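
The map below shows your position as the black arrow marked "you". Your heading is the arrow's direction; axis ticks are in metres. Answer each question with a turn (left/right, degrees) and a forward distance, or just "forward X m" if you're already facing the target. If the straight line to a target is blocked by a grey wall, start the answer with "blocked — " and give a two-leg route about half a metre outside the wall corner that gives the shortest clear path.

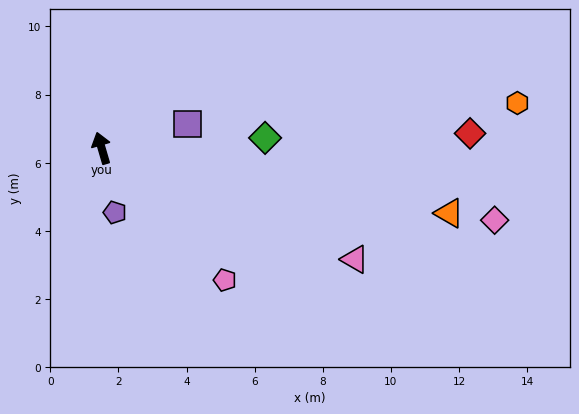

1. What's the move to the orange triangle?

turn right 117°, forward 10.4 m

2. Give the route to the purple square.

turn right 91°, forward 2.6 m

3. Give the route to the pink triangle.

turn right 130°, forward 8.1 m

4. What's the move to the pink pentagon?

turn right 153°, forward 5.3 m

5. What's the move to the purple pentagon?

turn left 175°, forward 1.9 m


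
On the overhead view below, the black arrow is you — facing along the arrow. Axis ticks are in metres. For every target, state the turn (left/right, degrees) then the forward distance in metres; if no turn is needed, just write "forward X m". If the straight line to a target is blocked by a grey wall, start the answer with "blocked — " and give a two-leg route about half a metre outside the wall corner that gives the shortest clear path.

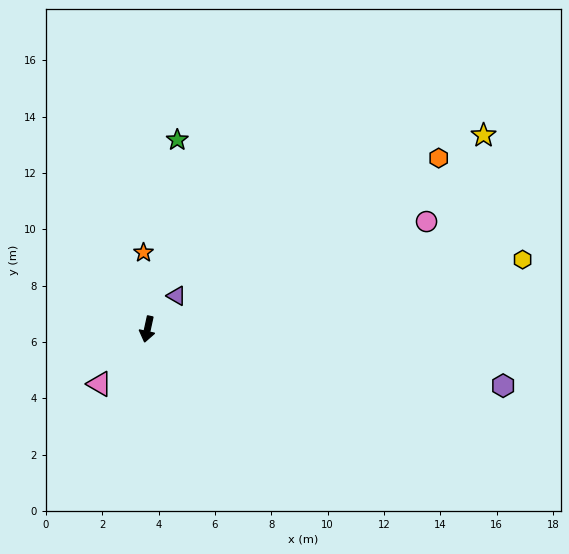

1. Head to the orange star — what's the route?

turn right 165°, forward 2.7 m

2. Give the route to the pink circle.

turn left 123°, forward 10.6 m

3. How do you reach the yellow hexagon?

turn left 113°, forward 13.5 m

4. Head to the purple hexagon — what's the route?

turn left 93°, forward 12.8 m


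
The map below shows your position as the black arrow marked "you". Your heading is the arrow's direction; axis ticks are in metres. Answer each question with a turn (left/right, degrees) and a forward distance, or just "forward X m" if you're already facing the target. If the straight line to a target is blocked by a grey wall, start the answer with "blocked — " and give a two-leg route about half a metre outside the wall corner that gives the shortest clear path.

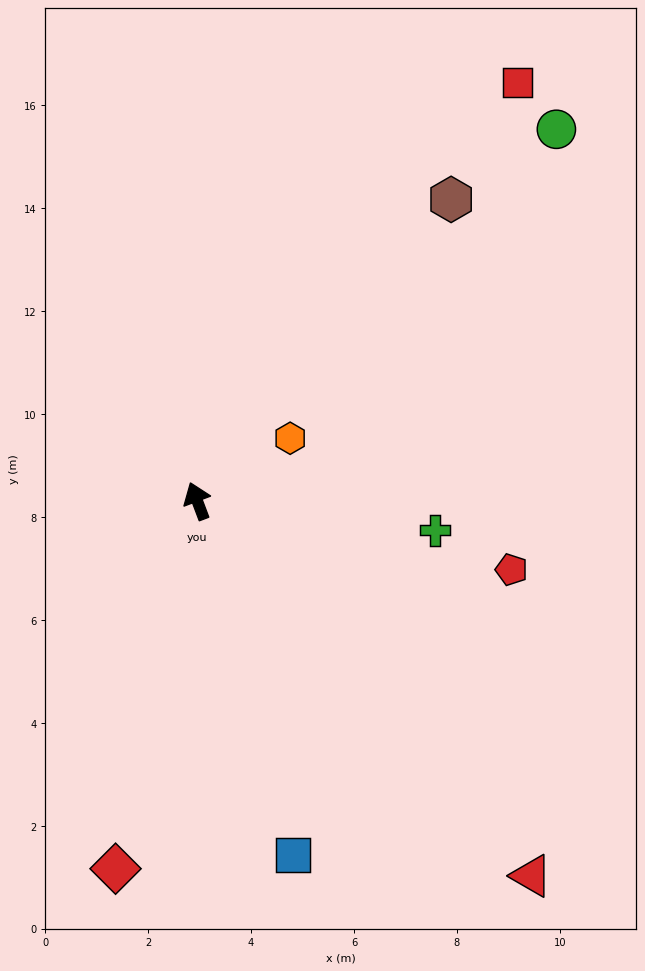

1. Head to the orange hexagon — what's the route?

turn right 77°, forward 2.2 m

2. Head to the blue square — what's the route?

turn left 174°, forward 7.1 m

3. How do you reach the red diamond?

turn left 147°, forward 7.3 m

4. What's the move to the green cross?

turn right 118°, forward 4.7 m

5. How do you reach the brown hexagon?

turn right 61°, forward 7.7 m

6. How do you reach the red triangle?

turn right 159°, forward 9.8 m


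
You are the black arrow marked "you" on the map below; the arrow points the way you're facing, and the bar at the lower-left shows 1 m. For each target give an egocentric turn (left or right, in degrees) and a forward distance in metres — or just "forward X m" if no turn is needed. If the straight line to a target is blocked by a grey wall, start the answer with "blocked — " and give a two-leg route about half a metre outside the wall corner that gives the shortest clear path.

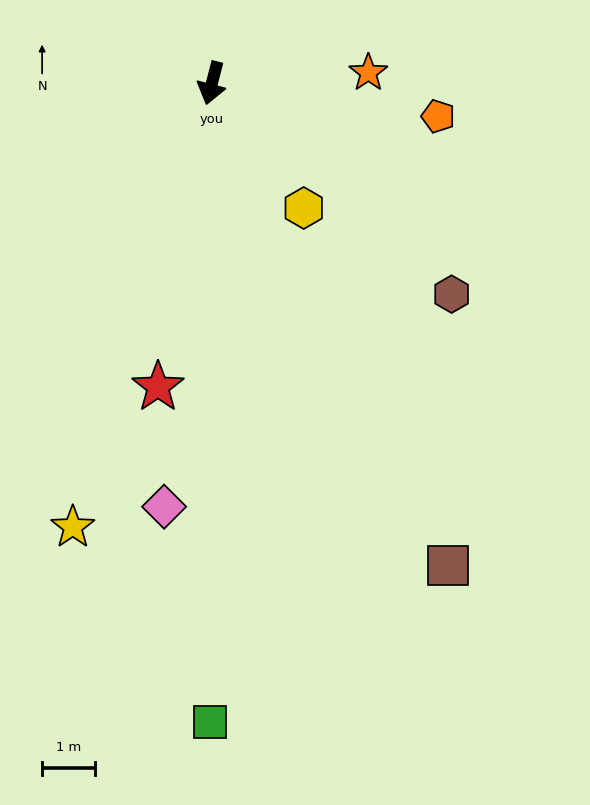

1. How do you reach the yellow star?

turn right 3°, forward 8.8 m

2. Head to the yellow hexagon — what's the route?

turn left 51°, forward 2.9 m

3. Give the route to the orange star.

turn left 108°, forward 3.0 m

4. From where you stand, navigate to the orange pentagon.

turn left 96°, forward 4.3 m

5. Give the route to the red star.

turn left 4°, forward 5.8 m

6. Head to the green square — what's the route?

turn left 14°, forward 12.1 m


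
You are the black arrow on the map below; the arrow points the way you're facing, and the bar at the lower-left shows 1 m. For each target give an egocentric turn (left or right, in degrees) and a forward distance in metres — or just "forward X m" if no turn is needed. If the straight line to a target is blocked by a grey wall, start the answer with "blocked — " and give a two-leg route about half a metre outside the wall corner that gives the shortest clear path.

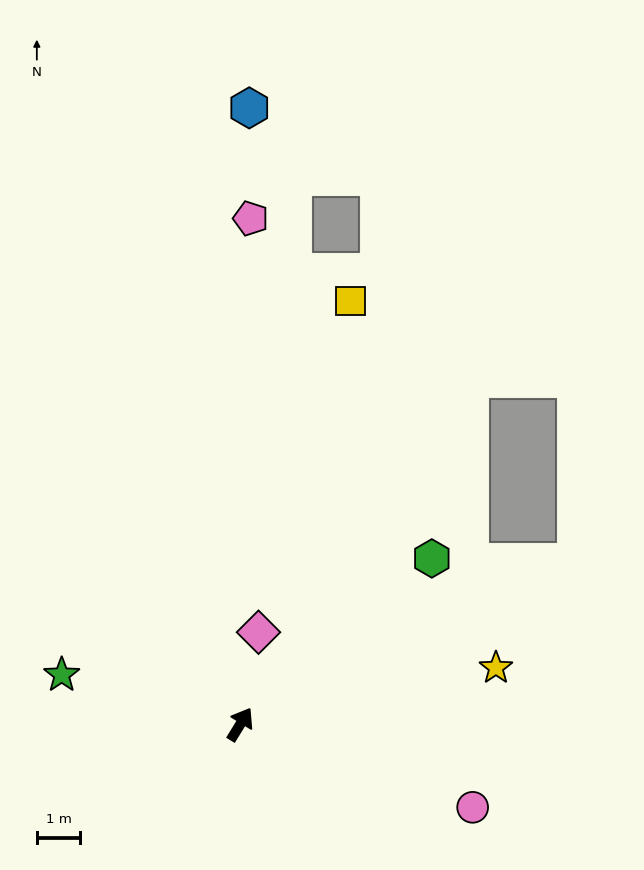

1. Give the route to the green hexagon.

turn right 18°, forward 5.8 m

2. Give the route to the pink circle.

turn right 78°, forward 5.7 m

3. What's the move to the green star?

turn left 106°, forward 4.3 m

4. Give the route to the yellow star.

turn right 46°, forward 6.0 m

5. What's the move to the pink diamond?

turn left 20°, forward 2.2 m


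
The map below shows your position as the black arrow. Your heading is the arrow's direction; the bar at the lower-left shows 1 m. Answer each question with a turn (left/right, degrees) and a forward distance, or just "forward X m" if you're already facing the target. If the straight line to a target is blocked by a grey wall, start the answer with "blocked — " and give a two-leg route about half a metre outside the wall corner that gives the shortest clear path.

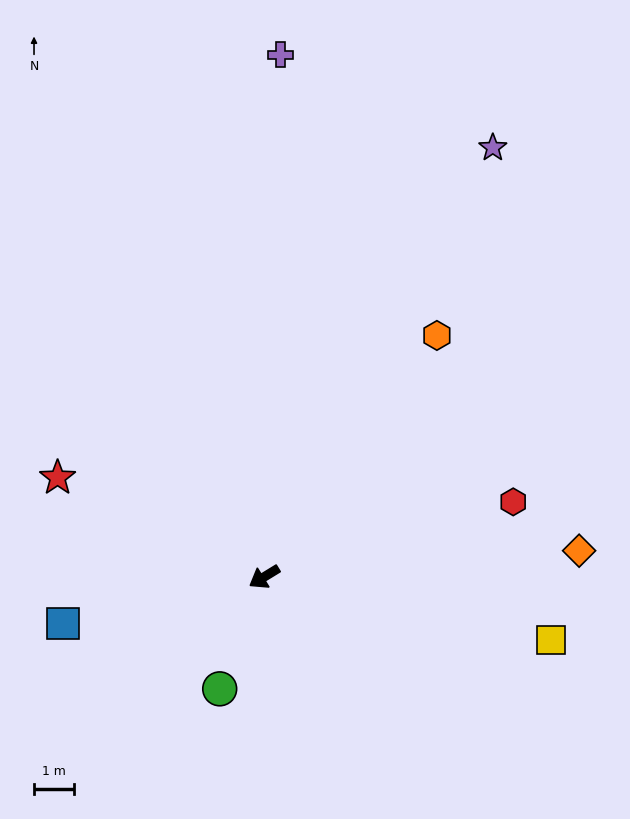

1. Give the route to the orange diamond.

turn left 153°, forward 7.9 m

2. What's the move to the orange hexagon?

turn right 157°, forward 7.4 m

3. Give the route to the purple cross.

turn right 123°, forward 13.0 m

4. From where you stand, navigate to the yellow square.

turn left 136°, forward 7.3 m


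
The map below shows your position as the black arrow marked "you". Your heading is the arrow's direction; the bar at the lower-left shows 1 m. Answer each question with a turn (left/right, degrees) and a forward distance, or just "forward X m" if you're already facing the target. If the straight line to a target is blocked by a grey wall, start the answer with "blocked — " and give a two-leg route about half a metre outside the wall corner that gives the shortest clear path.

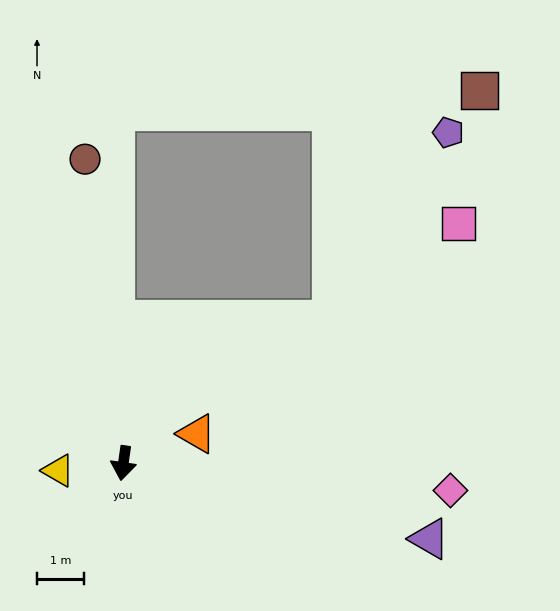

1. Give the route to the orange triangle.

turn left 120°, forward 1.7 m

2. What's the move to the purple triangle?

turn left 84°, forward 6.7 m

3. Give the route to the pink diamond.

turn left 93°, forward 7.0 m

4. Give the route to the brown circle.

turn right 165°, forward 6.5 m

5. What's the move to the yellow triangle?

turn right 75°, forward 1.4 m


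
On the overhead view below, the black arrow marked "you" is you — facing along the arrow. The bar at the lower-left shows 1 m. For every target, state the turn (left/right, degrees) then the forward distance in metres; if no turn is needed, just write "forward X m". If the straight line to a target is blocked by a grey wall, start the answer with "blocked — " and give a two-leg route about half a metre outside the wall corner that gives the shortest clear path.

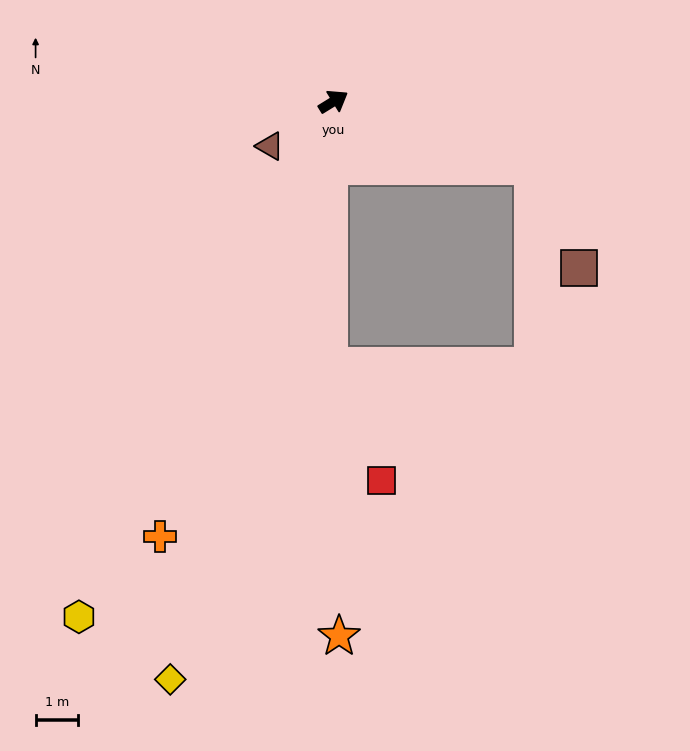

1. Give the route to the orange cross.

turn right 143°, forward 11.0 m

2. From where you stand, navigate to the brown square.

blocked — turn right 50°, forward 4.9 m, then turn right 47°, forward 2.6 m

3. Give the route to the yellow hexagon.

turn right 148°, forward 13.5 m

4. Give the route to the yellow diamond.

turn right 137°, forward 14.1 m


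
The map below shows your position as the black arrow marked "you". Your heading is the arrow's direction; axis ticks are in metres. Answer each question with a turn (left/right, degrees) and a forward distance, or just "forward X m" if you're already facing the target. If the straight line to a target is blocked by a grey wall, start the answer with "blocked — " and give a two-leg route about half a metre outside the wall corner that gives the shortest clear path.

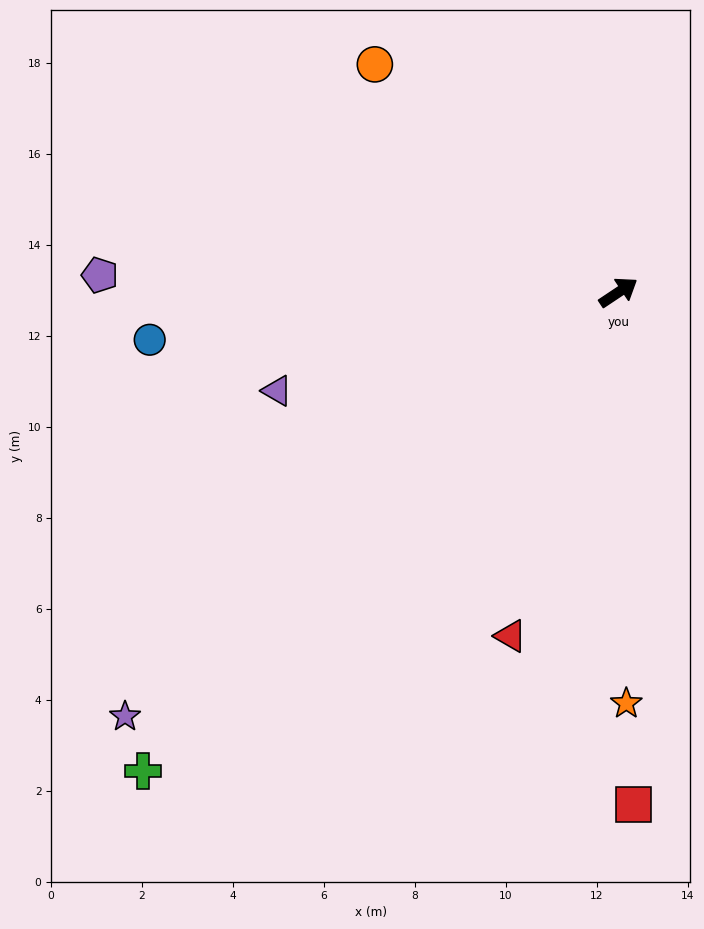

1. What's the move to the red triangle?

turn right 141°, forward 7.9 m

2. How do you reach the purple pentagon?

turn left 144°, forward 11.4 m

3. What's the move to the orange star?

turn right 123°, forward 9.0 m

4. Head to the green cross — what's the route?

turn right 168°, forward 14.8 m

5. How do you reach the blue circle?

turn left 152°, forward 10.4 m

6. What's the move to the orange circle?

turn left 103°, forward 7.3 m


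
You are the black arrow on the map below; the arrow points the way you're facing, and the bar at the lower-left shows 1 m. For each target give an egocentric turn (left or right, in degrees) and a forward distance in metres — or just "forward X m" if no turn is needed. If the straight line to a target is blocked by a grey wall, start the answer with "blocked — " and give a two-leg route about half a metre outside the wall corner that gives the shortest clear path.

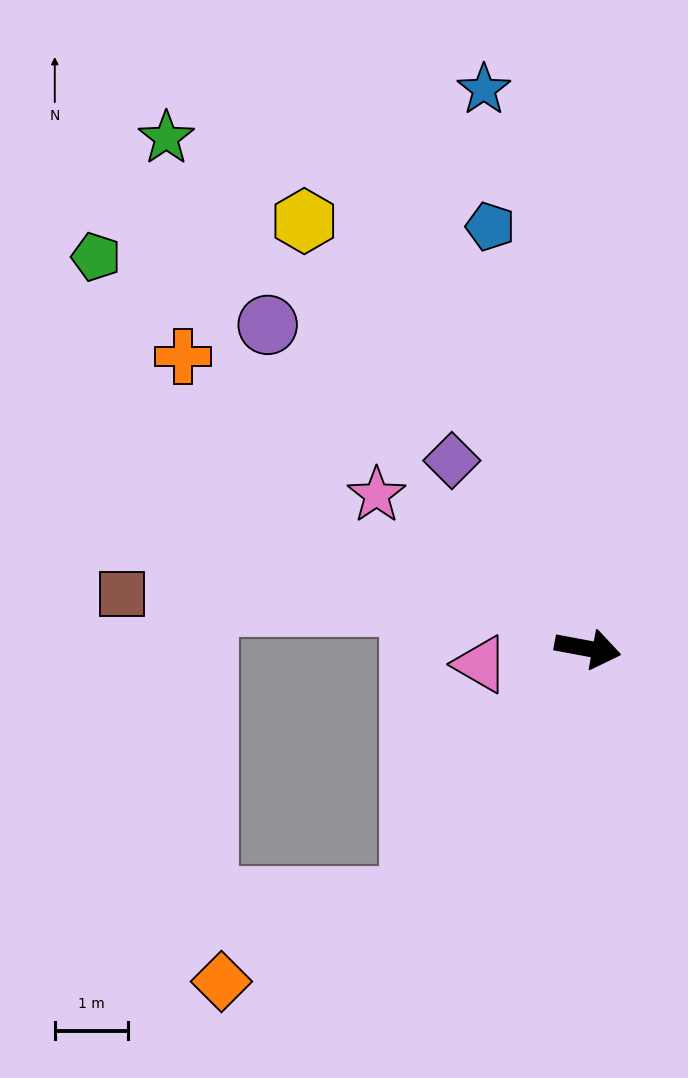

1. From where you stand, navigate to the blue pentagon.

turn left 114°, forward 5.9 m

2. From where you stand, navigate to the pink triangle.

turn right 161°, forward 1.5 m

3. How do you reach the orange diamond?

blocked — turn right 115°, forward 4.2 m, then turn right 31°, forward 2.8 m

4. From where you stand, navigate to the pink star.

turn left 155°, forward 3.6 m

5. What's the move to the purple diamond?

turn left 136°, forward 3.2 m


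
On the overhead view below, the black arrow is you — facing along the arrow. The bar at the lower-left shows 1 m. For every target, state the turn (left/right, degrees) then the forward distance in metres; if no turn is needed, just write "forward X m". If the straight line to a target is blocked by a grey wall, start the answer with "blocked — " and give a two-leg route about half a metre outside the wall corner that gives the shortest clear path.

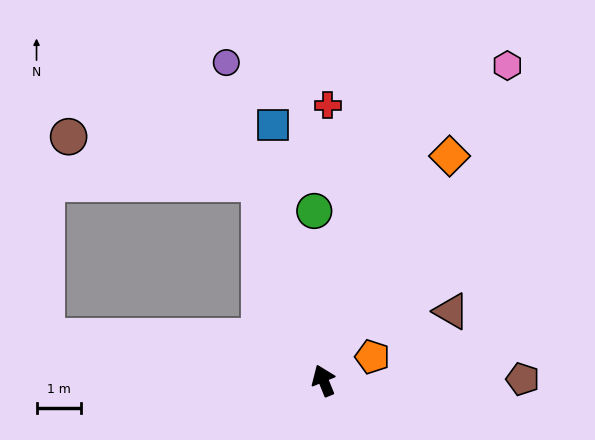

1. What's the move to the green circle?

turn right 19°, forward 3.8 m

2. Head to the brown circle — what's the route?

blocked — turn right 4°, forward 4.7 m, then turn left 58°, forward 4.4 m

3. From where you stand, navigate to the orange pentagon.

turn right 86°, forward 1.2 m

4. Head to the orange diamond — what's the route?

turn right 51°, forward 5.8 m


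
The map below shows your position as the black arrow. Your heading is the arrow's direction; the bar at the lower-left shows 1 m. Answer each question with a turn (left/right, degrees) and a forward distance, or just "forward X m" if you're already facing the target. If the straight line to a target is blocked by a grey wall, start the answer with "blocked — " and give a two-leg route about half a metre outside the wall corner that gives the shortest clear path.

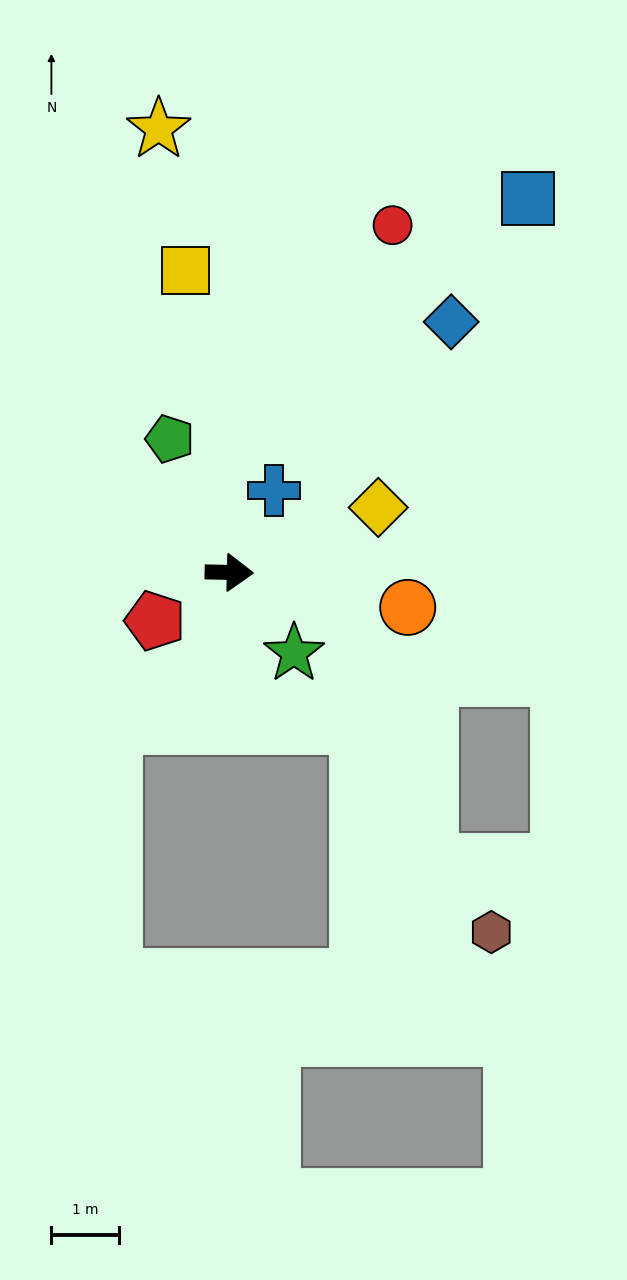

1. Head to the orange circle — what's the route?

turn right 10°, forward 2.7 m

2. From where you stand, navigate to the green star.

turn right 50°, forward 1.5 m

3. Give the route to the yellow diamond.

turn left 25°, forward 2.4 m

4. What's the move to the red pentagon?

turn right 146°, forward 1.3 m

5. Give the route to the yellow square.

turn left 100°, forward 4.5 m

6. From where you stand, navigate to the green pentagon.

turn left 115°, forward 2.2 m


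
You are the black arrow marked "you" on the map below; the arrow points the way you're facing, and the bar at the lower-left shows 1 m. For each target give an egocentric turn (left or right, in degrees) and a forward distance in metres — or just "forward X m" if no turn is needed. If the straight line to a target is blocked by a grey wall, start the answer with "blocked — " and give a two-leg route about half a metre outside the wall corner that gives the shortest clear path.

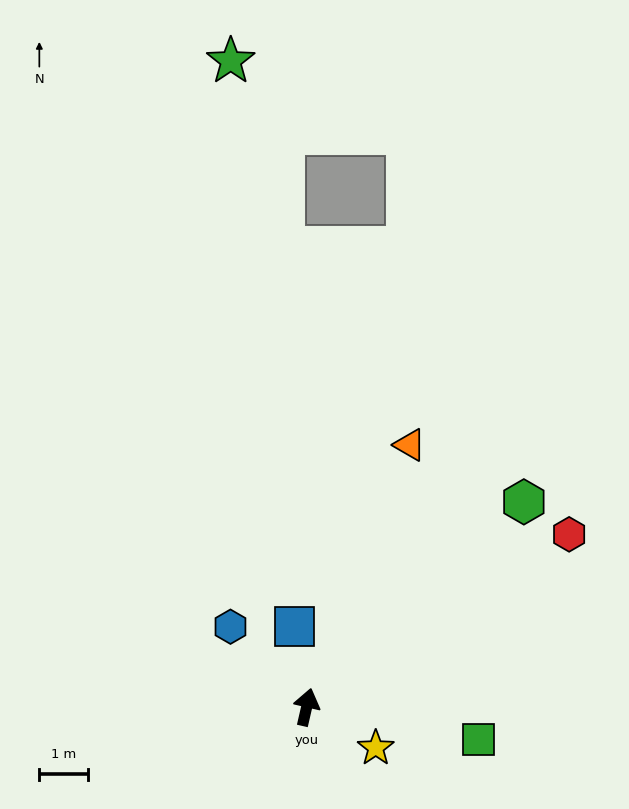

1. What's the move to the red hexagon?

turn right 44°, forward 6.5 m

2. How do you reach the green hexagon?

turn right 34°, forward 6.2 m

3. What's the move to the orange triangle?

turn right 9°, forward 5.8 m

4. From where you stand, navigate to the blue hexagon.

turn left 56°, forward 2.3 m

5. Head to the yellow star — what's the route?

turn right 108°, forward 1.7 m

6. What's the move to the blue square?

turn left 21°, forward 1.7 m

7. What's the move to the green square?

turn right 88°, forward 3.6 m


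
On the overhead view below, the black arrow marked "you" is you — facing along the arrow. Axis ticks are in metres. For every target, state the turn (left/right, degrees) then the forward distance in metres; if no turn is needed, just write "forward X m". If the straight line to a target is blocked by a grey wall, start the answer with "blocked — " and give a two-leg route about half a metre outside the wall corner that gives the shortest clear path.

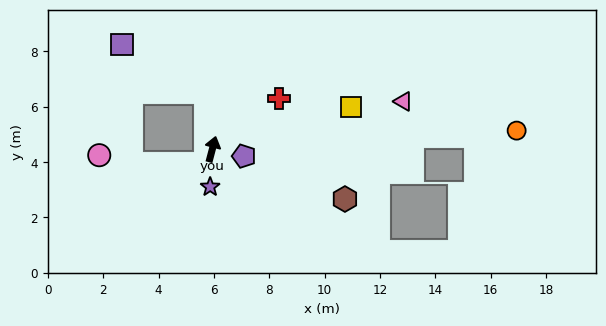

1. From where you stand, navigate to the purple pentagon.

turn right 88°, forward 1.2 m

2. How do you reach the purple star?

turn right 169°, forward 1.4 m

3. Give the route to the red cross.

turn right 38°, forward 3.0 m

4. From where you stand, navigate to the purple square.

blocked — turn left 22°, forward 2.1 m, then turn left 53°, forward 3.5 m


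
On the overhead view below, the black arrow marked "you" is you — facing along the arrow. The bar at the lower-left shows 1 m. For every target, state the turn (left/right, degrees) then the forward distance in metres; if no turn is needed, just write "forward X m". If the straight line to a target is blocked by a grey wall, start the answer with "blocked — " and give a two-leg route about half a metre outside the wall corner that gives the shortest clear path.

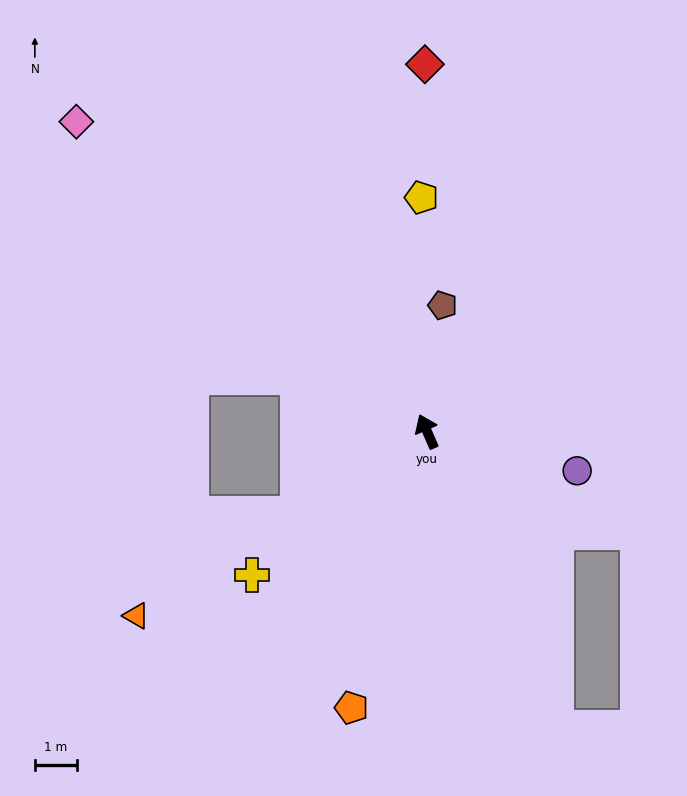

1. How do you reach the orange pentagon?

turn left 141°, forward 6.8 m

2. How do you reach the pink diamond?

turn left 25°, forward 11.1 m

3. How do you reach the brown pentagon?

turn right 31°, forward 3.0 m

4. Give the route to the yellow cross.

turn left 106°, forward 5.4 m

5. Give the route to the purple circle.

turn right 128°, forward 3.7 m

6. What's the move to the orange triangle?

turn left 99°, forward 8.2 m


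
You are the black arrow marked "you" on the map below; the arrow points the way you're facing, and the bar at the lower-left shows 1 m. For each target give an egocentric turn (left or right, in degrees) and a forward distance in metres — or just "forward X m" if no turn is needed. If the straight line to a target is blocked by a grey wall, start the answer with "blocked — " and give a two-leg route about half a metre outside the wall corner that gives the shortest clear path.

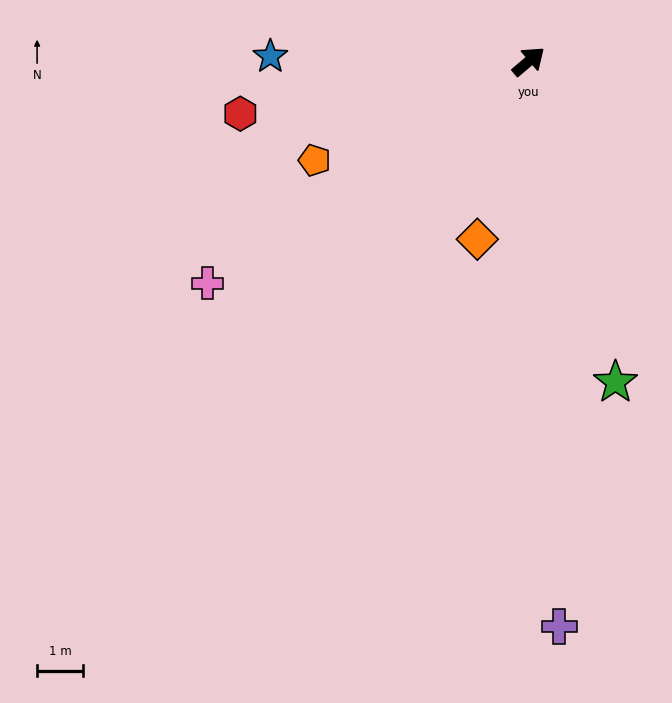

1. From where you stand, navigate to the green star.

turn right 115°, forward 7.2 m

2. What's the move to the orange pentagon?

turn left 164°, forward 5.1 m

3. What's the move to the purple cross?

turn right 127°, forward 12.3 m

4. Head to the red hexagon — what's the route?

turn left 150°, forward 6.3 m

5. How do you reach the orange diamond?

turn right 146°, forward 4.0 m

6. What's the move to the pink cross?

turn left 174°, forward 8.4 m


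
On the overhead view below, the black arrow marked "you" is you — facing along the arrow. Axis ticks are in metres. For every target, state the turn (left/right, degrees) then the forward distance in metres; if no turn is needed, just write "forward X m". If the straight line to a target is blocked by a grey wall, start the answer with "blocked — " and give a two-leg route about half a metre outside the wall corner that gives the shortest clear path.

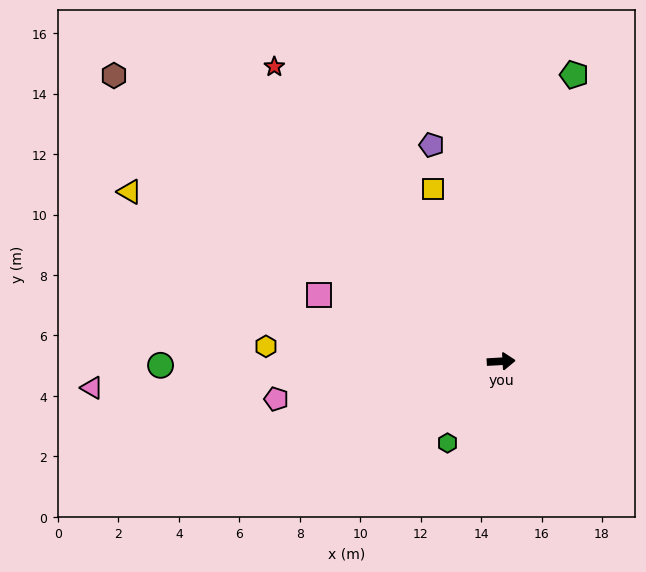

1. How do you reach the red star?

turn left 124°, forward 12.3 m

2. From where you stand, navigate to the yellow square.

turn left 108°, forward 6.1 m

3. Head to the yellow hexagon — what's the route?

turn left 173°, forward 7.8 m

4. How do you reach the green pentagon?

turn left 72°, forward 9.8 m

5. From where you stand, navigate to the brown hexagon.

turn left 140°, forward 15.9 m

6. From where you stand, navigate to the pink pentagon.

turn right 174°, forward 7.5 m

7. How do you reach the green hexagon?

turn right 127°, forward 3.2 m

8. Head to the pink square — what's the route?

turn left 157°, forward 6.4 m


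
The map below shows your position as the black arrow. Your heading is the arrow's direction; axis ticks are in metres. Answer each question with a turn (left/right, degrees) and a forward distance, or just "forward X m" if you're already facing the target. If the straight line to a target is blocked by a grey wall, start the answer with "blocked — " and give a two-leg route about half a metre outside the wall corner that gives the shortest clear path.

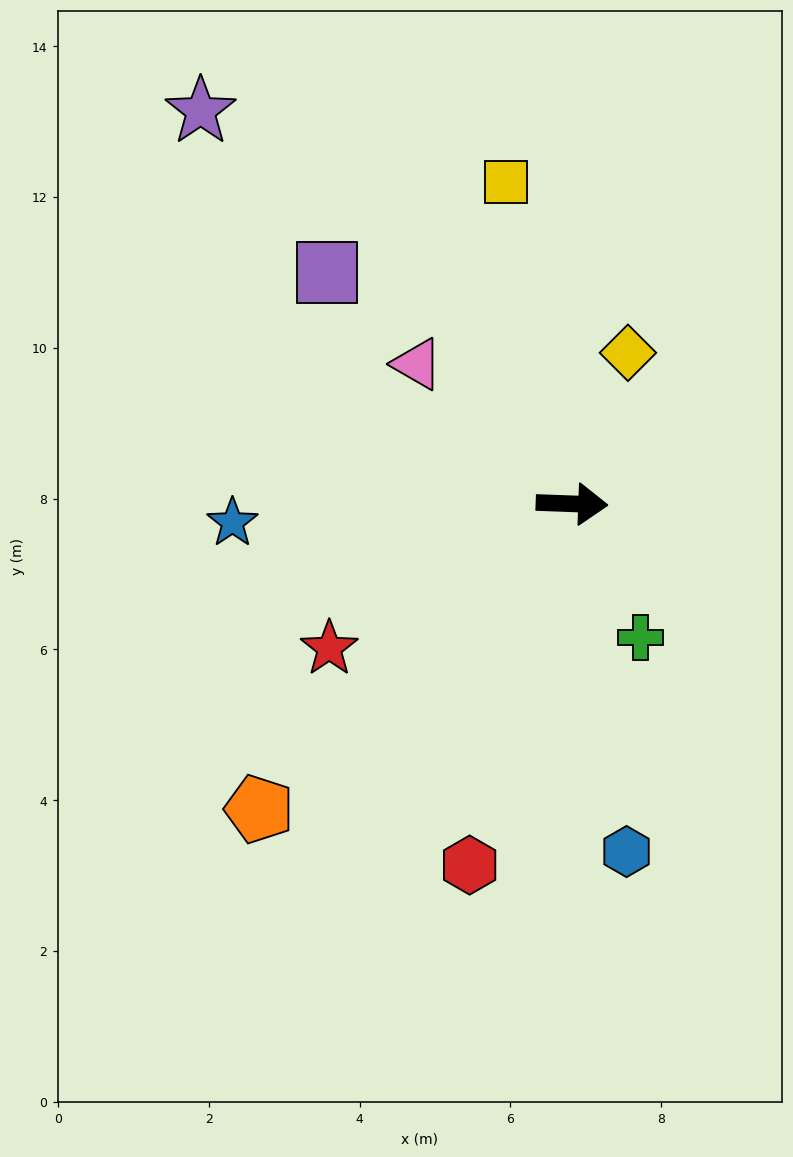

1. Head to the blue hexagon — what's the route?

turn right 79°, forward 4.7 m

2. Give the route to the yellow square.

turn left 104°, forward 4.4 m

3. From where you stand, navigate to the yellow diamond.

turn left 72°, forward 2.1 m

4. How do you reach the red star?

turn right 147°, forward 3.7 m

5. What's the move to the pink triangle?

turn left 140°, forward 2.8 m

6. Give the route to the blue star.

turn right 175°, forward 4.5 m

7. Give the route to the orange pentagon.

turn right 134°, forward 5.8 m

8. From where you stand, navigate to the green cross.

turn right 61°, forward 2.0 m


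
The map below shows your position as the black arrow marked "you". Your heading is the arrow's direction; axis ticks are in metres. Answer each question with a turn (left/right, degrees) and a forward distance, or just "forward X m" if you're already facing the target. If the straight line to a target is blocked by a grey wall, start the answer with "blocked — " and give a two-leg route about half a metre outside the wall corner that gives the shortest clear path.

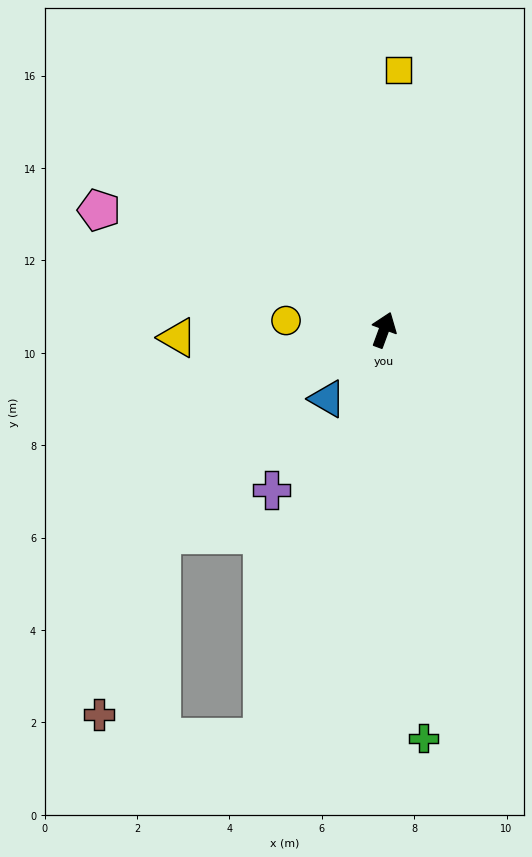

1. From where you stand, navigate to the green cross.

turn right 154°, forward 8.9 m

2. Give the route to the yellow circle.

turn left 105°, forward 2.1 m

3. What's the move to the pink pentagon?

turn left 87°, forward 6.7 m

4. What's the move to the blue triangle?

turn left 161°, forward 1.9 m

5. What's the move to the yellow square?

turn left 17°, forward 5.6 m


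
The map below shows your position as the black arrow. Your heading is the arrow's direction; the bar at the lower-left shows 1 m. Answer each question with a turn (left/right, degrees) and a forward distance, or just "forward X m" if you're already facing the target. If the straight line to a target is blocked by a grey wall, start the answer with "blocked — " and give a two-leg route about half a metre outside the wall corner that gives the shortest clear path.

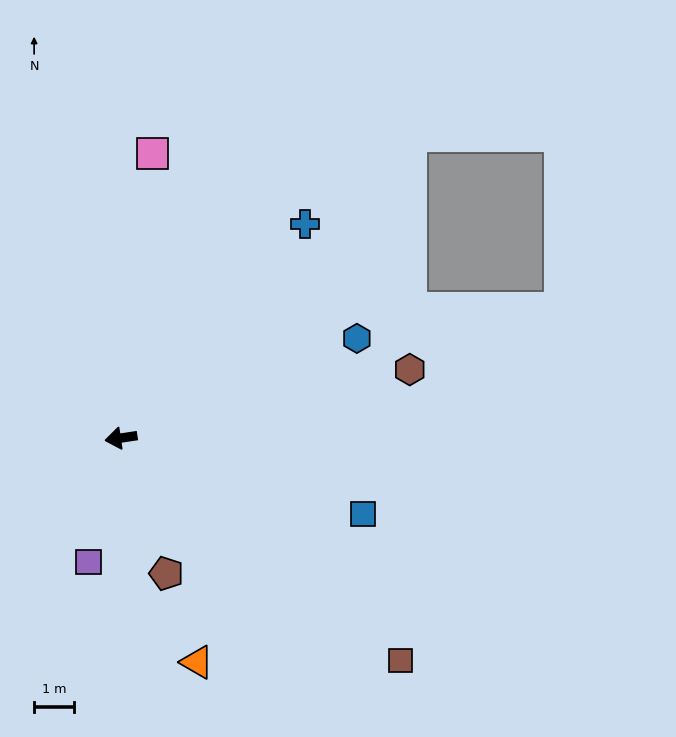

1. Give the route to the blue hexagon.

turn right 166°, forward 6.4 m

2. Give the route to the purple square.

turn left 67°, forward 3.2 m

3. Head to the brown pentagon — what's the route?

turn left 100°, forward 3.6 m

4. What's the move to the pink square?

turn right 105°, forward 7.2 m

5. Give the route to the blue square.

turn left 154°, forward 6.4 m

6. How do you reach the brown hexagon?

turn right 175°, forward 7.4 m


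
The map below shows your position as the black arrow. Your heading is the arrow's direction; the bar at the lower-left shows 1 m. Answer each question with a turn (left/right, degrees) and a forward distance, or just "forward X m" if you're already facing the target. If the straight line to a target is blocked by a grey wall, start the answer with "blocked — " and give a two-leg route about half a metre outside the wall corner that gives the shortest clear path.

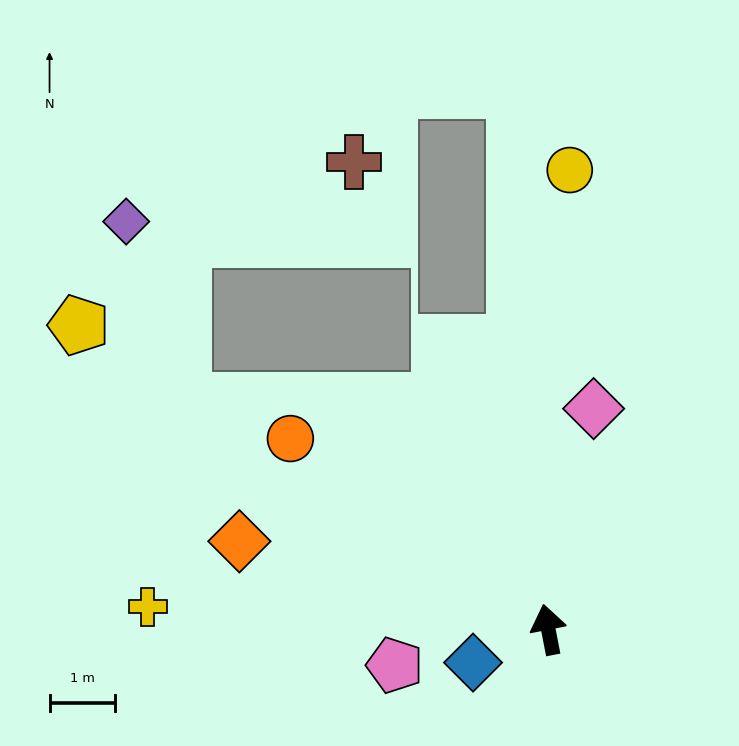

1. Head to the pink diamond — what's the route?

turn right 23°, forward 3.5 m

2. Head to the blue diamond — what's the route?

turn left 103°, forward 1.3 m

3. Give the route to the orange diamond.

turn left 63°, forward 4.9 m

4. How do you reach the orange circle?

turn left 43°, forward 4.9 m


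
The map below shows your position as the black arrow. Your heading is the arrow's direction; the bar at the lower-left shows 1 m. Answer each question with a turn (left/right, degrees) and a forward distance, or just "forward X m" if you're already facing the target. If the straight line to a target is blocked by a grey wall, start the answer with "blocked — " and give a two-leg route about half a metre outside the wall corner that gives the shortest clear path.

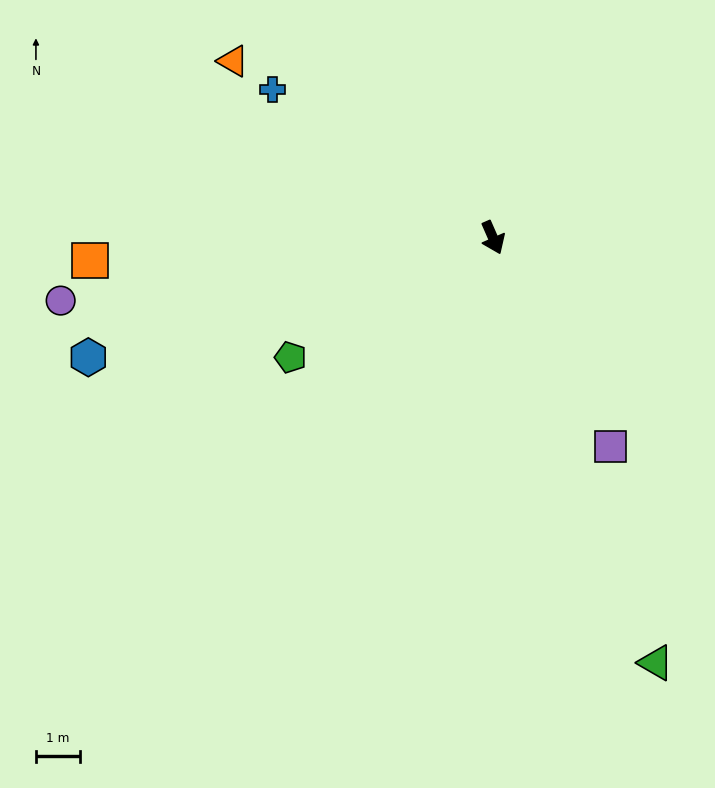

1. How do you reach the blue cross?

turn right 148°, forward 6.1 m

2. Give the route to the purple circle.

turn right 105°, forward 10.0 m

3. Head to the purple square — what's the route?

turn left 6°, forward 5.5 m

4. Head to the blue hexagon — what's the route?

turn right 97°, forward 9.7 m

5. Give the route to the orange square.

turn right 110°, forward 9.2 m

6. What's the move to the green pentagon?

turn right 83°, forward 5.4 m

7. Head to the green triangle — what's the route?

turn right 3°, forward 10.4 m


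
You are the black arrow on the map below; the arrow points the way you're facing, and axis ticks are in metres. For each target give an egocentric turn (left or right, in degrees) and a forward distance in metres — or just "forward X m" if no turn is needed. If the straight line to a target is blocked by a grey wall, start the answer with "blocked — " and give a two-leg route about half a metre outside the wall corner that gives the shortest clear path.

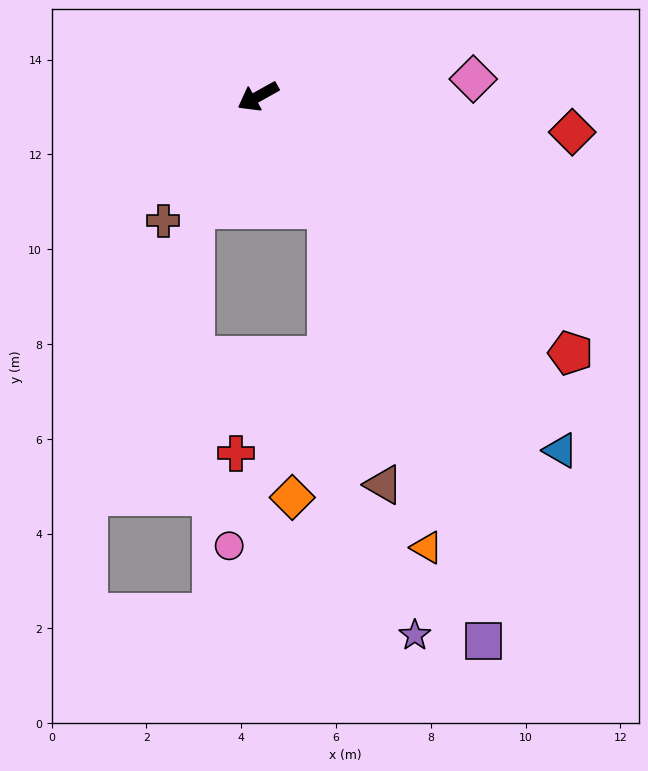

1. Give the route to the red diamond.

turn left 144°, forward 6.7 m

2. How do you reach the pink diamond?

turn left 156°, forward 4.6 m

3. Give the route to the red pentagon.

turn left 111°, forward 8.5 m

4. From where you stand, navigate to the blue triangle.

turn left 101°, forward 9.8 m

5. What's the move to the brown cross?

turn left 24°, forward 3.3 m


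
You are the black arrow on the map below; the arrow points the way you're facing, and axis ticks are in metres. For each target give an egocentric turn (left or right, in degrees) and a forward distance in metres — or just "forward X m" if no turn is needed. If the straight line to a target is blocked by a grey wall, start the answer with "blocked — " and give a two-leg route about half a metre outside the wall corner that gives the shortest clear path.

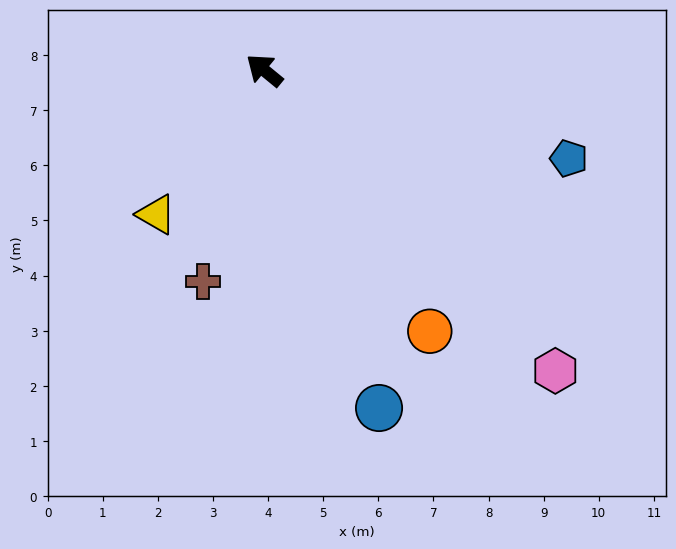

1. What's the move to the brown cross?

turn left 113°, forward 4.0 m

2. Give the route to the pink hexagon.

turn left 173°, forward 7.6 m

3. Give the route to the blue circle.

turn left 148°, forward 6.5 m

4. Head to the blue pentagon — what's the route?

turn right 157°, forward 5.8 m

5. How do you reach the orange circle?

turn left 162°, forward 5.6 m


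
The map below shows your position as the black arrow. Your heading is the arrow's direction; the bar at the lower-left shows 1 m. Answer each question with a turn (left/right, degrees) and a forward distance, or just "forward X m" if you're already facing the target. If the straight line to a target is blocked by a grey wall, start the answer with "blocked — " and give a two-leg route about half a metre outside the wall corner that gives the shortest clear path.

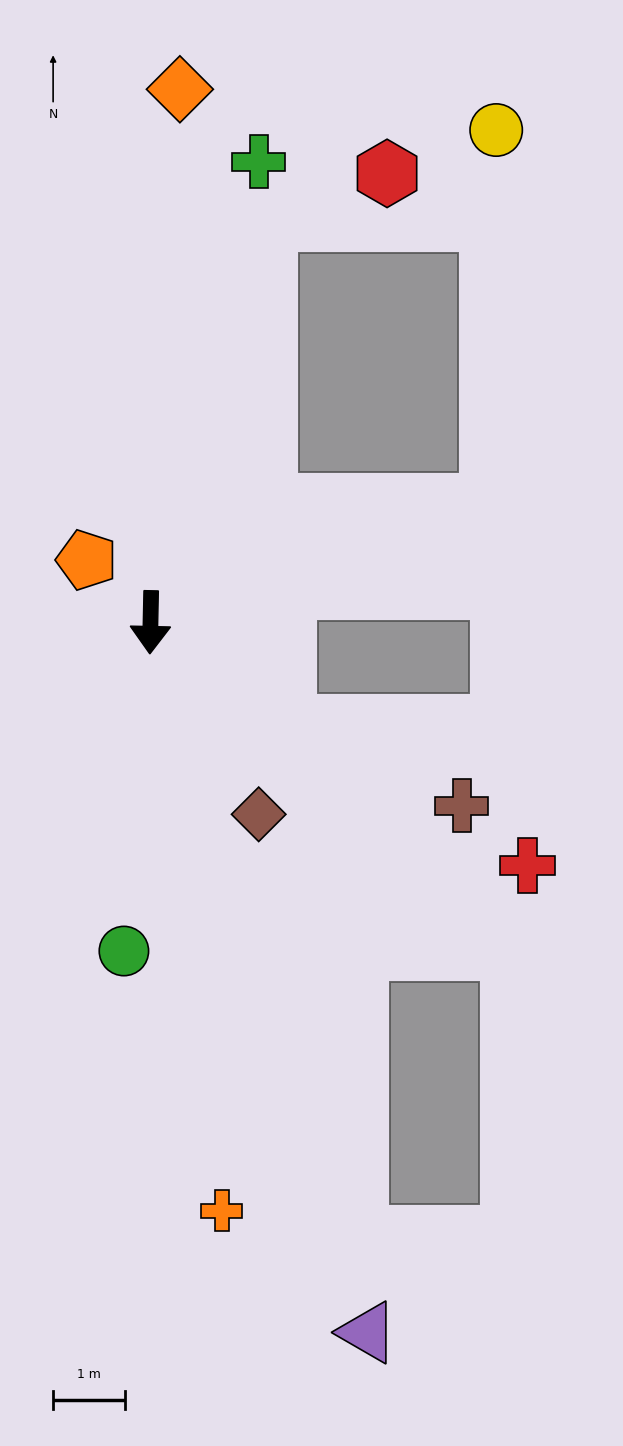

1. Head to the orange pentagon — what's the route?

turn right 133°, forward 1.2 m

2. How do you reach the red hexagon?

blocked — turn left 165°, forward 5.8 m, then turn right 52°, forward 1.8 m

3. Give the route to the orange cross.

turn left 8°, forward 8.2 m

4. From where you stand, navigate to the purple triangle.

turn left 18°, forward 10.3 m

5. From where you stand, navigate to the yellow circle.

blocked — turn left 110°, forward 5.0 m, then turn left 70°, forward 5.2 m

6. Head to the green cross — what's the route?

turn left 168°, forward 6.6 m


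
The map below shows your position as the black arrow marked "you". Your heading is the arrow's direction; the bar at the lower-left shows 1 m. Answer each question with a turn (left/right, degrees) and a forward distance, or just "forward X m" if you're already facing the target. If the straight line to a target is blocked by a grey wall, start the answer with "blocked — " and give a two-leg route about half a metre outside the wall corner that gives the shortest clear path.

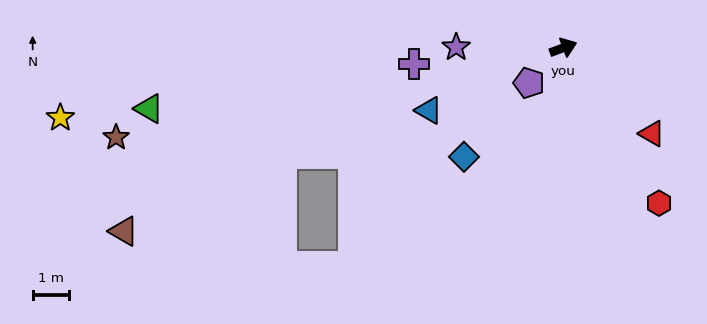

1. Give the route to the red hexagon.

turn right 79°, forward 5.0 m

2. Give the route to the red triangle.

turn right 65°, forward 3.4 m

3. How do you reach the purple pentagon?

turn right 155°, forward 1.3 m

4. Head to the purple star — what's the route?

turn left 159°, forward 2.9 m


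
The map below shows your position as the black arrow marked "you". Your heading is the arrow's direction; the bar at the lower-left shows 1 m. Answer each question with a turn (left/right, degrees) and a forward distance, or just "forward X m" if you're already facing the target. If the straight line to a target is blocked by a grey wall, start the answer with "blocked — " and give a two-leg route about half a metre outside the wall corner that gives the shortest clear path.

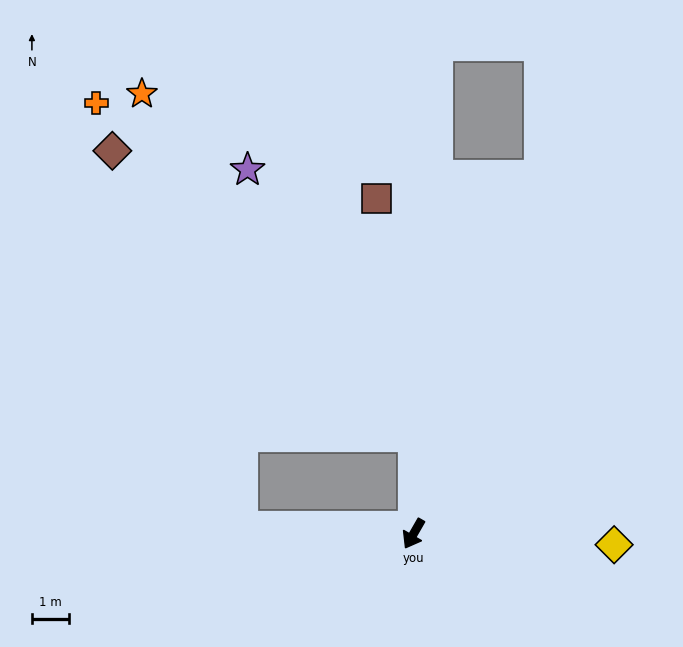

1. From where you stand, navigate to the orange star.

blocked — turn right 150°, forward 2.6 m, then turn left 38°, forward 11.7 m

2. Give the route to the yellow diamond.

turn left 117°, forward 5.4 m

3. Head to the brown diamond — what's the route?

blocked — turn right 150°, forward 2.6 m, then turn left 46°, forward 11.1 m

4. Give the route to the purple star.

blocked — turn right 150°, forward 2.6 m, then turn left 32°, forward 8.4 m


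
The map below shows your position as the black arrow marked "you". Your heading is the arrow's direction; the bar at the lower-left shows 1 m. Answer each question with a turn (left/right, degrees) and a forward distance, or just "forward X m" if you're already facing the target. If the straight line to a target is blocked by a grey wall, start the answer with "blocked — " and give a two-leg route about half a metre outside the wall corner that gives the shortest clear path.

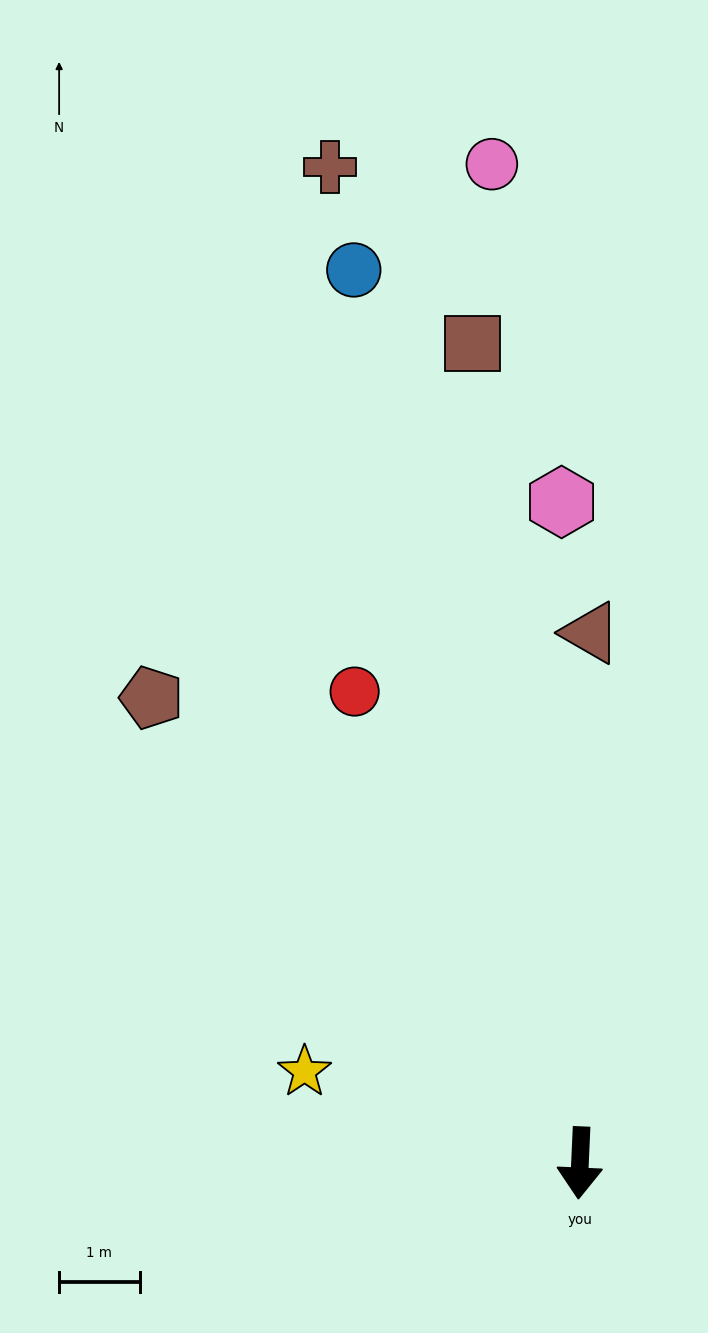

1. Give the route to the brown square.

turn right 170°, forward 10.3 m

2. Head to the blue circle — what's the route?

turn right 163°, forward 11.4 m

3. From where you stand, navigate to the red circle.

turn right 152°, forward 6.5 m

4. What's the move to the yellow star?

turn right 106°, forward 3.6 m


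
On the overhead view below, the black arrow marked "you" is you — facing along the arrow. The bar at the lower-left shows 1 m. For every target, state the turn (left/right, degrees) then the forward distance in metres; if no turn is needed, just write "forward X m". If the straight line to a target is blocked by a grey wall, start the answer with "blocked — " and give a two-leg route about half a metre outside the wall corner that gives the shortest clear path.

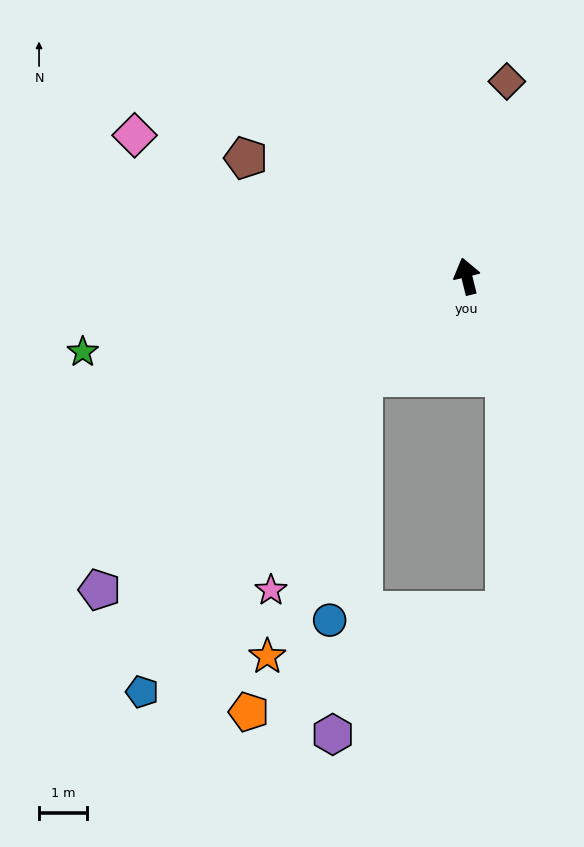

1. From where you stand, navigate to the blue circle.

blocked — turn left 120°, forward 3.0 m, then turn left 39°, forward 5.1 m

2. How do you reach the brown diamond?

turn right 25°, forward 4.1 m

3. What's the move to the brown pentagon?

turn left 48°, forward 5.2 m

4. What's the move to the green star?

turn left 87°, forward 8.2 m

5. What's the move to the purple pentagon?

turn left 117°, forward 10.1 m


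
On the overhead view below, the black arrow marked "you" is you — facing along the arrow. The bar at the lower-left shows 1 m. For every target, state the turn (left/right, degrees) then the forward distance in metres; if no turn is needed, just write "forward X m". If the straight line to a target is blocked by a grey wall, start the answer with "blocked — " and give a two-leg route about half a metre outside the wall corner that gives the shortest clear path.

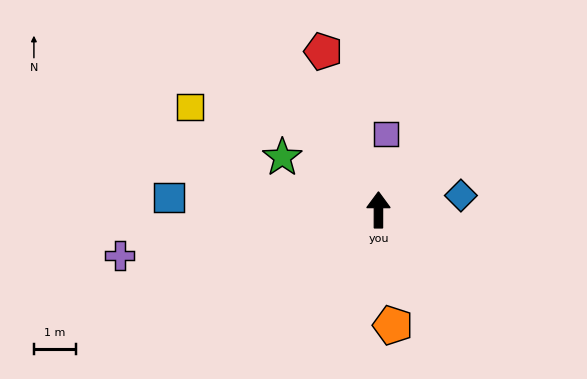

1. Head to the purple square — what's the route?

turn right 6°, forward 1.8 m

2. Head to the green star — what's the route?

turn left 61°, forward 2.6 m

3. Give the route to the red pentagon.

turn left 19°, forward 4.0 m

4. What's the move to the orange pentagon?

turn right 173°, forward 2.8 m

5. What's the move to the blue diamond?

turn right 80°, forward 2.0 m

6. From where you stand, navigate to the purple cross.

turn left 100°, forward 6.3 m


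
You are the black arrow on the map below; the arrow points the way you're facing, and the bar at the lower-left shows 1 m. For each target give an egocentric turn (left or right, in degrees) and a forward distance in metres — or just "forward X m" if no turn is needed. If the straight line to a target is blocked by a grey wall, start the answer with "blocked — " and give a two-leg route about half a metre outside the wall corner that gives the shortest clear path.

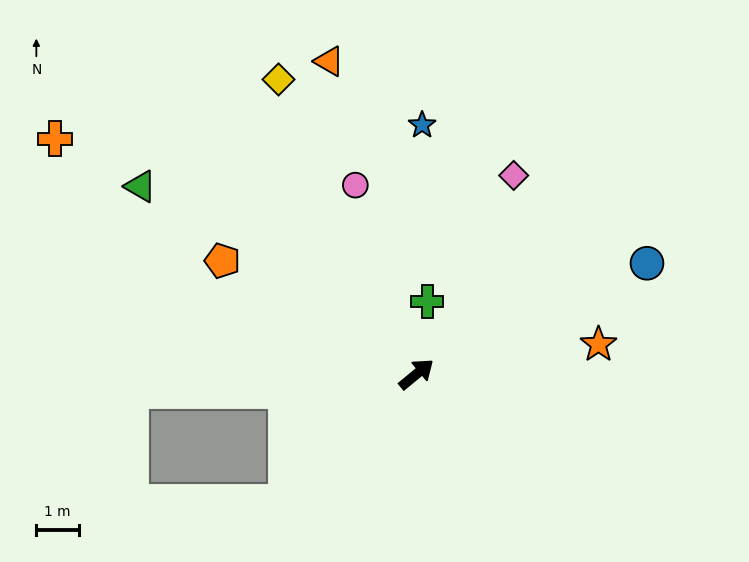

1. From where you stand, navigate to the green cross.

turn left 42°, forward 1.7 m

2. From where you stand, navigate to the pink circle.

turn left 68°, forward 4.7 m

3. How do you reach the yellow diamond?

turn left 76°, forward 7.7 m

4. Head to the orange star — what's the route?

turn right 30°, forward 4.4 m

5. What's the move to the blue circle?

turn right 14°, forward 6.1 m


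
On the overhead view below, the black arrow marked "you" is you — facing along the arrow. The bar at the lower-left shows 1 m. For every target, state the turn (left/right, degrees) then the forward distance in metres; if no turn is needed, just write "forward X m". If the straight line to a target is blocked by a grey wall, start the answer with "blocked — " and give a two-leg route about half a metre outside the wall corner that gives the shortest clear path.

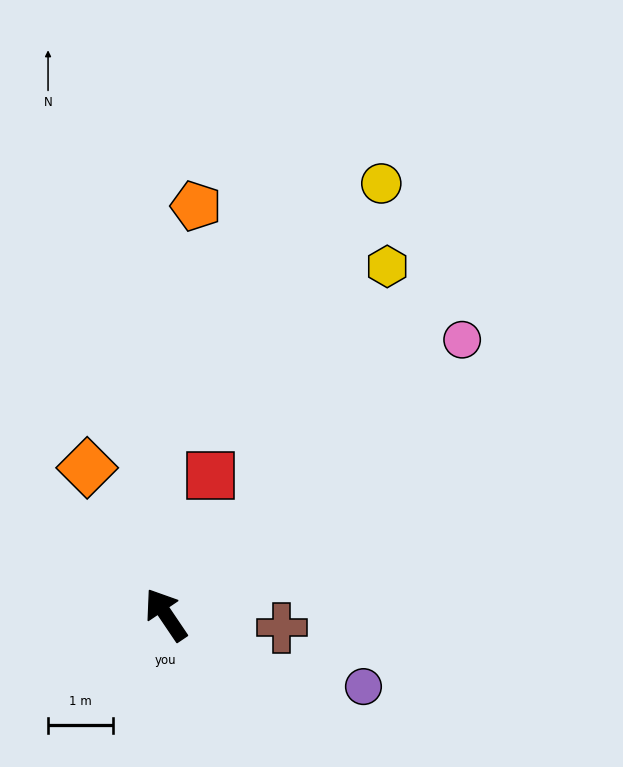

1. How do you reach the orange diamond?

turn right 6°, forward 2.6 m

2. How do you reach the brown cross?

turn right 131°, forward 1.8 m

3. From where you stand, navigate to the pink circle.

turn right 81°, forward 6.3 m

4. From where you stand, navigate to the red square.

turn right 52°, forward 2.3 m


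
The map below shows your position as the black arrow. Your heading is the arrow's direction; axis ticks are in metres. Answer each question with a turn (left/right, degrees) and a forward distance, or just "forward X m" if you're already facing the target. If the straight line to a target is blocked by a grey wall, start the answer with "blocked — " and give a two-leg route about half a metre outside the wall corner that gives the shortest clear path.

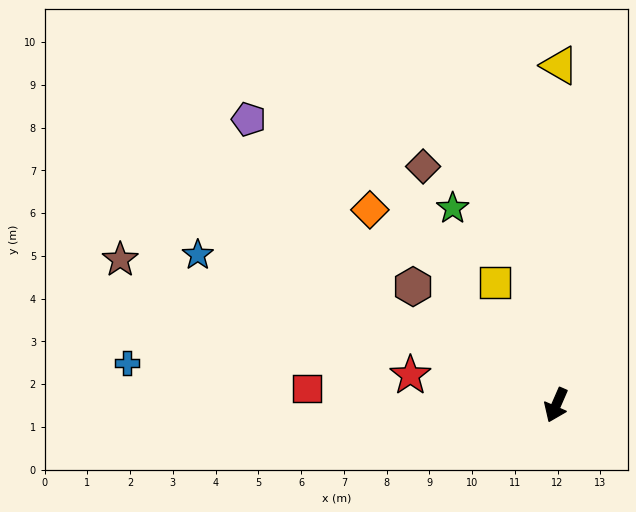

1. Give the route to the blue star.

turn right 89°, forward 9.1 m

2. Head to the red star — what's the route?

turn right 78°, forward 3.5 m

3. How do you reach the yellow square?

turn right 130°, forward 3.2 m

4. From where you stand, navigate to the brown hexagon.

turn right 106°, forward 4.3 m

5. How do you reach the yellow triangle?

turn right 157°, forward 7.9 m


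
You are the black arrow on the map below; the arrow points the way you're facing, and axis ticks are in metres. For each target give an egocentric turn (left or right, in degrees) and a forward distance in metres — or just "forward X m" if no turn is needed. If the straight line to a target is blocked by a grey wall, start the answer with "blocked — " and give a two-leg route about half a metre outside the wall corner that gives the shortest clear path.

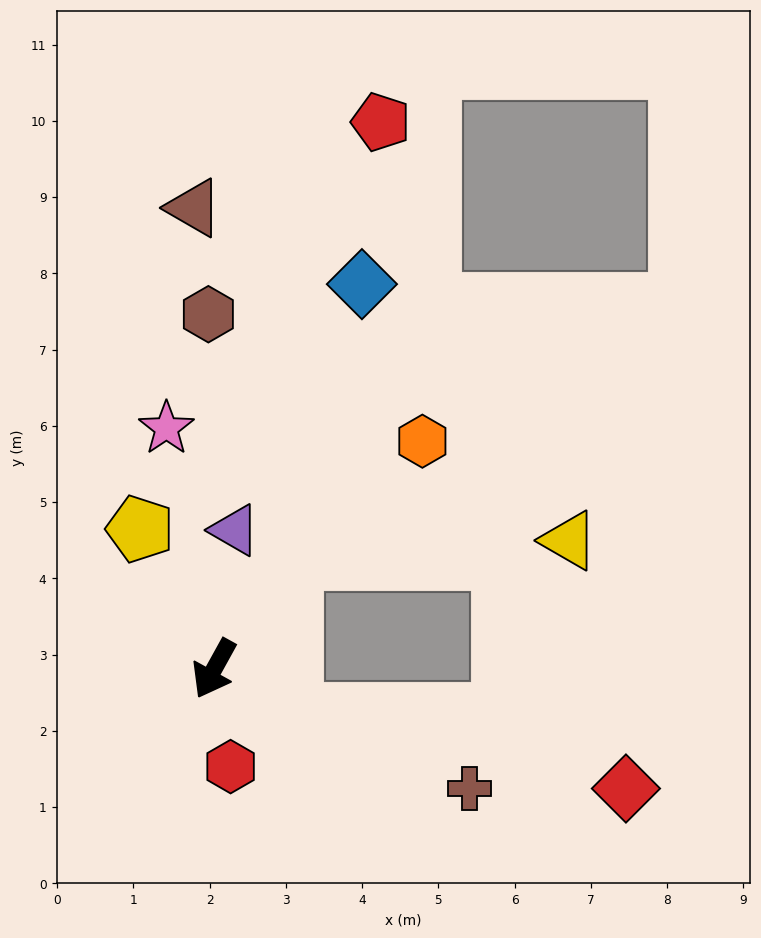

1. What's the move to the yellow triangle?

blocked — turn left 175°, forward 1.8 m, then turn right 53°, forward 3.7 m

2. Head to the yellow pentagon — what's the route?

turn right 123°, forward 2.1 m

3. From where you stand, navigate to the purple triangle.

turn right 159°, forward 1.8 m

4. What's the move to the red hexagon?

turn left 38°, forward 1.3 m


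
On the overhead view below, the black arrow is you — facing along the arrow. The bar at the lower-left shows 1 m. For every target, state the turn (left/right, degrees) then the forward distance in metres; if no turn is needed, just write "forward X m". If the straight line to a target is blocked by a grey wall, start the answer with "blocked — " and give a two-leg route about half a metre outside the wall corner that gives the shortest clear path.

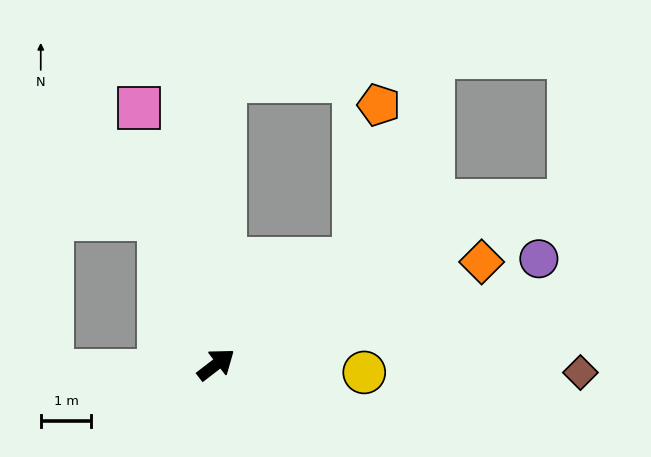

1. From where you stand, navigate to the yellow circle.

turn right 41°, forward 2.9 m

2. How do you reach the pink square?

turn left 69°, forward 5.3 m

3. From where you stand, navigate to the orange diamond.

turn right 17°, forward 5.6 m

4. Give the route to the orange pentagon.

blocked — forward 3.4 m, then turn left 43°, forward 3.1 m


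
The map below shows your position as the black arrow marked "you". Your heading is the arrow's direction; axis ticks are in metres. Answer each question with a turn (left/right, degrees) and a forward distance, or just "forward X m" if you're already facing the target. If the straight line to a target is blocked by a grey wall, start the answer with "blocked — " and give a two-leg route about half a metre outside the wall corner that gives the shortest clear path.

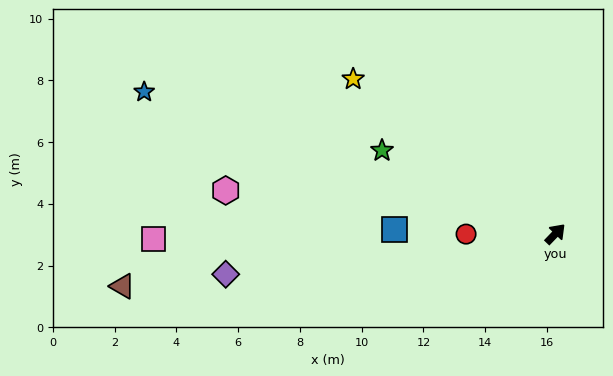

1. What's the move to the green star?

turn left 108°, forward 6.2 m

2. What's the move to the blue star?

turn left 115°, forward 14.1 m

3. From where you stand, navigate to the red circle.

turn left 134°, forward 2.9 m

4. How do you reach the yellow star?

turn left 96°, forward 8.2 m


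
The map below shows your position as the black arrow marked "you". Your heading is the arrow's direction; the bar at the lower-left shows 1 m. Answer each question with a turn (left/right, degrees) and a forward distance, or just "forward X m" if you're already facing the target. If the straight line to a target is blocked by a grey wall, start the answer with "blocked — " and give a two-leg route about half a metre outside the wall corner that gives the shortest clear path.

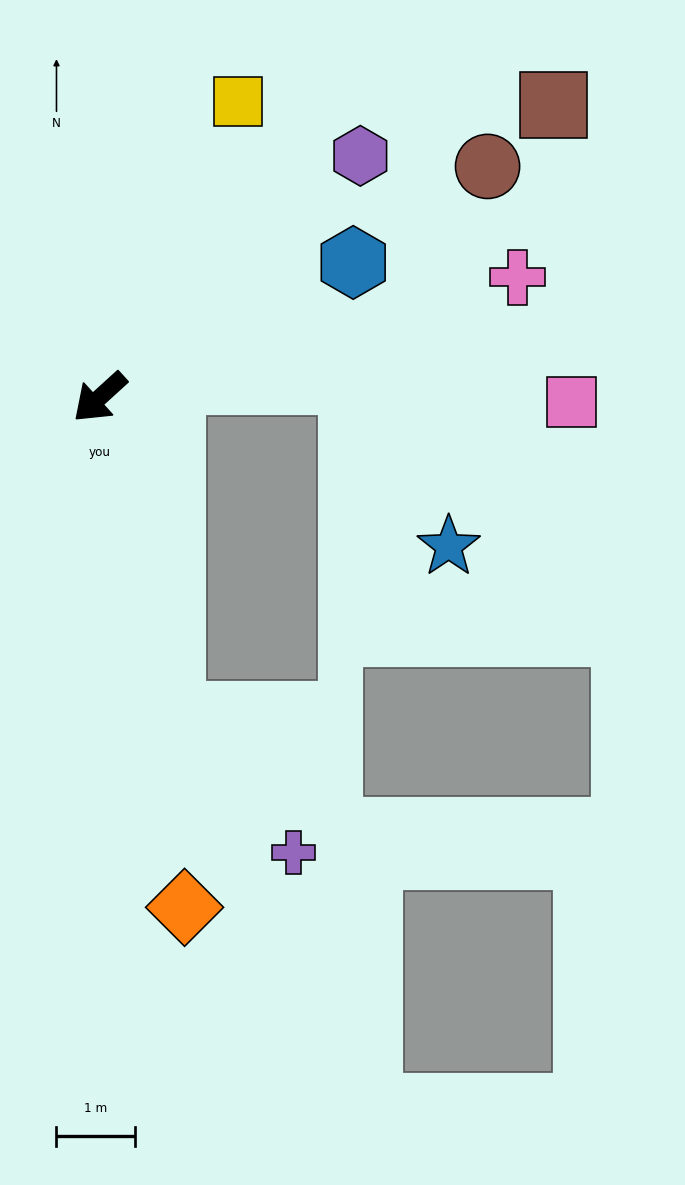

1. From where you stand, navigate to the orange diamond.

turn left 57°, forward 6.6 m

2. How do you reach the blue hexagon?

turn left 166°, forward 3.7 m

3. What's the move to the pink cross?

turn left 154°, forward 5.6 m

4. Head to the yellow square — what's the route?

turn right 157°, forward 4.2 m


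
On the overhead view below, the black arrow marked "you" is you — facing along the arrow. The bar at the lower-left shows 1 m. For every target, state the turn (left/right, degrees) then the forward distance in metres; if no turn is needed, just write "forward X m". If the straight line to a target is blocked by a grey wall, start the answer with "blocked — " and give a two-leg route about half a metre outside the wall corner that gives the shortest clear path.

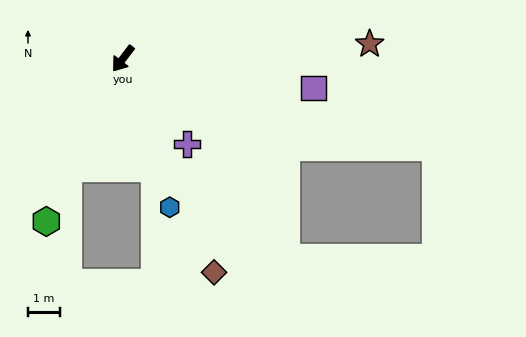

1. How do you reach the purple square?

turn left 119°, forward 6.1 m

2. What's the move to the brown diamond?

turn left 60°, forward 7.3 m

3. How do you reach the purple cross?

turn left 74°, forward 3.3 m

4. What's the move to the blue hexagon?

turn left 55°, forward 4.9 m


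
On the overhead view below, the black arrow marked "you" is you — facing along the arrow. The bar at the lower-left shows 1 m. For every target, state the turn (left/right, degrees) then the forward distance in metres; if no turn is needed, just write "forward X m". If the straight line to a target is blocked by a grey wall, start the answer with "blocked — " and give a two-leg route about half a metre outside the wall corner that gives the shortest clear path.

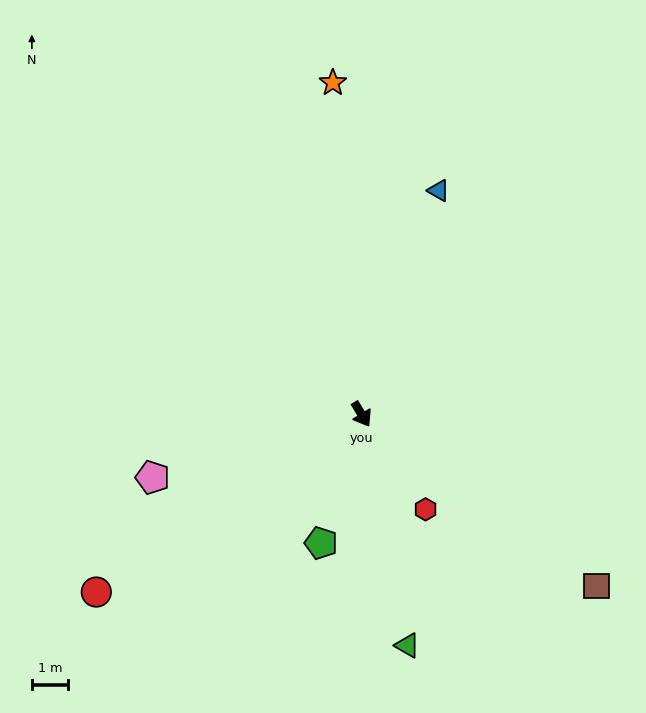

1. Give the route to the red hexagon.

turn left 3°, forward 3.2 m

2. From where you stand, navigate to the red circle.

turn right 87°, forward 8.9 m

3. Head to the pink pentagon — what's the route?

turn right 104°, forward 6.1 m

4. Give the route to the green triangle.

turn right 20°, forward 6.5 m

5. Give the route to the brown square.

turn left 23°, forward 8.1 m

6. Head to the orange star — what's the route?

turn left 154°, forward 9.2 m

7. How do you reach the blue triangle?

turn left 130°, forward 6.6 m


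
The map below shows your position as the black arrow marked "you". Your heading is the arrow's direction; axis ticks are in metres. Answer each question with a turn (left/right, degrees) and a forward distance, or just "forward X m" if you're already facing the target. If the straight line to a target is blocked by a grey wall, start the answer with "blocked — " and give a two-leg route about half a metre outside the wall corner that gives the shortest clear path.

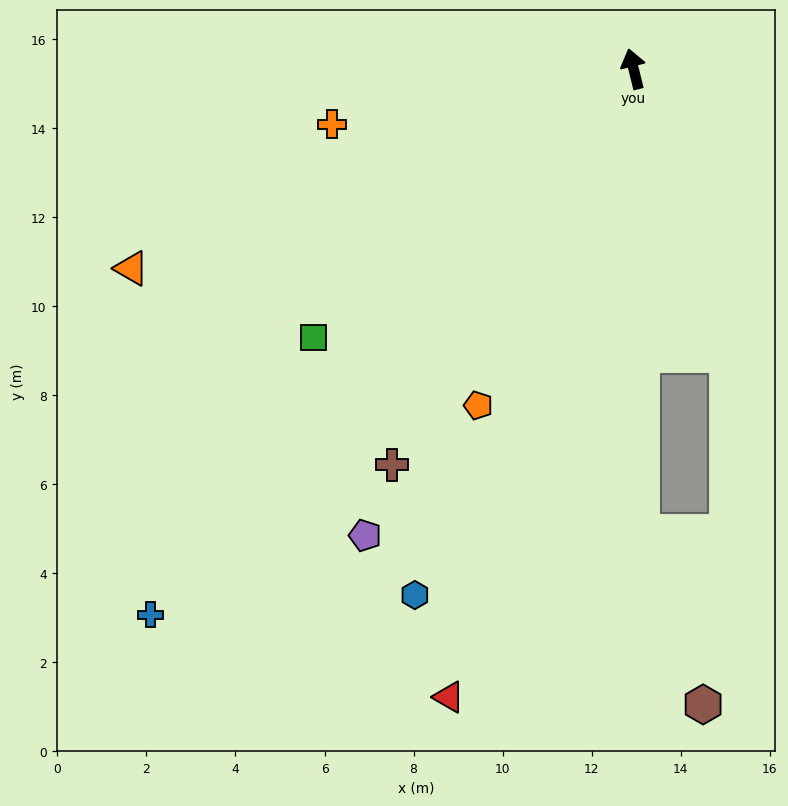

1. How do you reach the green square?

turn left 116°, forward 9.4 m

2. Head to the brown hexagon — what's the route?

blocked — turn left 167°, forward 10.4 m, then turn left 19°, forward 4.1 m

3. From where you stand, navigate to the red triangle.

turn left 150°, forward 14.7 m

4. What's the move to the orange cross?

turn left 87°, forward 6.9 m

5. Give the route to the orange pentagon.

turn left 141°, forward 8.3 m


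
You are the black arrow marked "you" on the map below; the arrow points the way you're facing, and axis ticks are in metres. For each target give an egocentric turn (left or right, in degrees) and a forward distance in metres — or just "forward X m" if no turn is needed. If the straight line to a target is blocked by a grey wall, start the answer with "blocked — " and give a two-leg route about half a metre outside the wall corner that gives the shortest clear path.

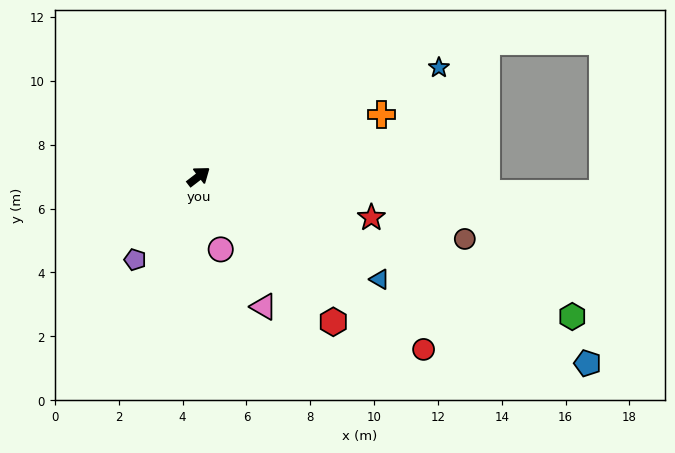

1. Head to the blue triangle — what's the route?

turn right 67°, forward 6.5 m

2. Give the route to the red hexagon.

turn right 85°, forward 6.2 m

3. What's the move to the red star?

turn right 51°, forward 5.6 m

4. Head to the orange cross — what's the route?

turn right 19°, forward 6.1 m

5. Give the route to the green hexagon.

turn right 58°, forward 12.5 m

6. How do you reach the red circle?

turn right 75°, forward 8.9 m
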